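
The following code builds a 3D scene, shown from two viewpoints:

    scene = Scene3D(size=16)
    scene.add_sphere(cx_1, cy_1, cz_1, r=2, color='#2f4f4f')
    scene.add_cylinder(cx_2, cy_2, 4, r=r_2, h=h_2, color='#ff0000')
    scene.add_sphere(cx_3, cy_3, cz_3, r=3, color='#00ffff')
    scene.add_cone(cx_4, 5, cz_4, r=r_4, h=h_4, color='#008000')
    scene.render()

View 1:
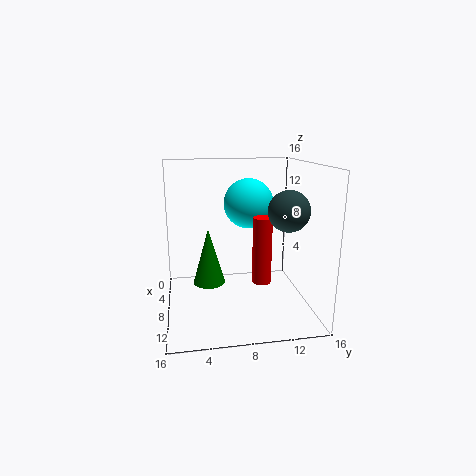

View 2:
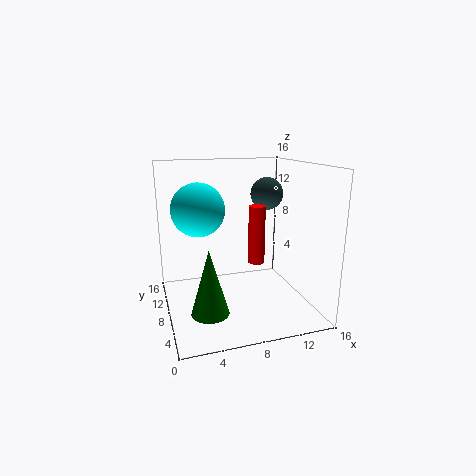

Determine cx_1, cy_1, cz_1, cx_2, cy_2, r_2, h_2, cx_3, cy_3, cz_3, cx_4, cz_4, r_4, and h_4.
cx_1 = 13, cy_1 = 12, cz_1 = 12, cx_2 = 11, cy_2 = 10, r_2 = 1, h_2 = 7, cx_3 = 4, cy_3 = 10, cz_3 = 11, cx_4 = 4, cz_4 = 1, r_4 = 2, h_4 = 7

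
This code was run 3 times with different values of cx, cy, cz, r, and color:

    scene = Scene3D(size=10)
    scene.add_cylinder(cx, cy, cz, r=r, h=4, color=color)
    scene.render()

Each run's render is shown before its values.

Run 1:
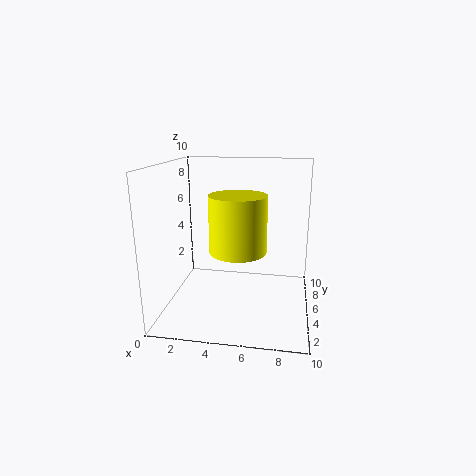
cx = 5, cy = 5, cz = 4, r = 2, color = 'yellow'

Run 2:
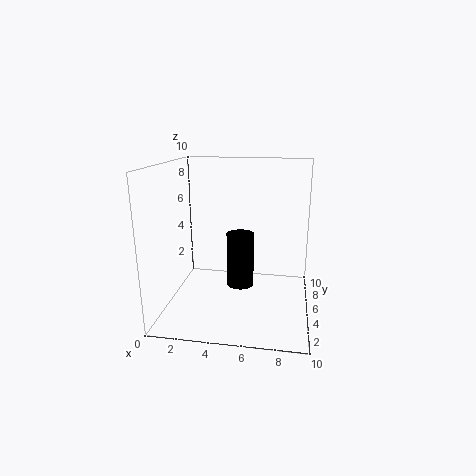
cx = 5, cy = 6, cz = 1, r = 1, color = 'black'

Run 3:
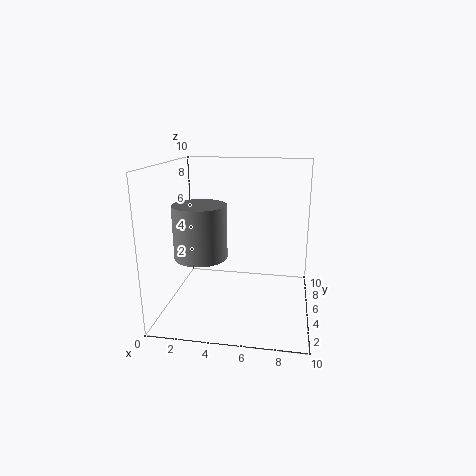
cx = 2, cy = 6, cz = 3, r = 2, color = 'gray'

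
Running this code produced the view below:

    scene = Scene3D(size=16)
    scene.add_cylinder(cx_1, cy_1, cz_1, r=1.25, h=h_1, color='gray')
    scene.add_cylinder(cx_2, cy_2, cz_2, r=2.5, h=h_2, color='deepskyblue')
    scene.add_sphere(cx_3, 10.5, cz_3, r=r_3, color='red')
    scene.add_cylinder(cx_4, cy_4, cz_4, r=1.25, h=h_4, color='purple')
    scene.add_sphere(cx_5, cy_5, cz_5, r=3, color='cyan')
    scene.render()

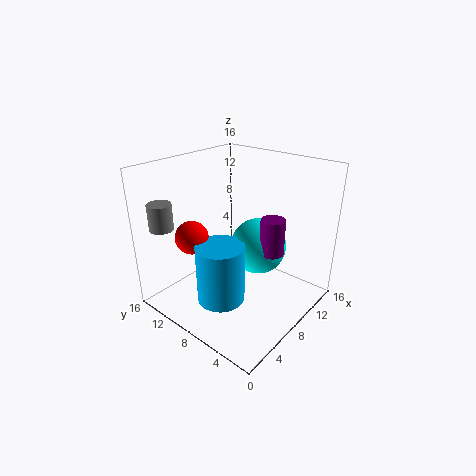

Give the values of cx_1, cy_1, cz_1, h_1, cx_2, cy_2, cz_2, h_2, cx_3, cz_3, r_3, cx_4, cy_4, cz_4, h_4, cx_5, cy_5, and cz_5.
cx_1 = 1.5
cy_1 = 12.75
cz_1 = 10
h_1 = 2.75
cx_2 = 4
cy_2 = 7
cz_2 = 2.75
h_2 = 6.25
cx_3 = 3.5
cz_3 = 9
r_3 = 1.75
cx_4 = 8
cy_4 = 3.5
cz_4 = 7.75
h_4 = 3.75
cx_5 = 8.75
cy_5 = 5.75
cz_5 = 7.5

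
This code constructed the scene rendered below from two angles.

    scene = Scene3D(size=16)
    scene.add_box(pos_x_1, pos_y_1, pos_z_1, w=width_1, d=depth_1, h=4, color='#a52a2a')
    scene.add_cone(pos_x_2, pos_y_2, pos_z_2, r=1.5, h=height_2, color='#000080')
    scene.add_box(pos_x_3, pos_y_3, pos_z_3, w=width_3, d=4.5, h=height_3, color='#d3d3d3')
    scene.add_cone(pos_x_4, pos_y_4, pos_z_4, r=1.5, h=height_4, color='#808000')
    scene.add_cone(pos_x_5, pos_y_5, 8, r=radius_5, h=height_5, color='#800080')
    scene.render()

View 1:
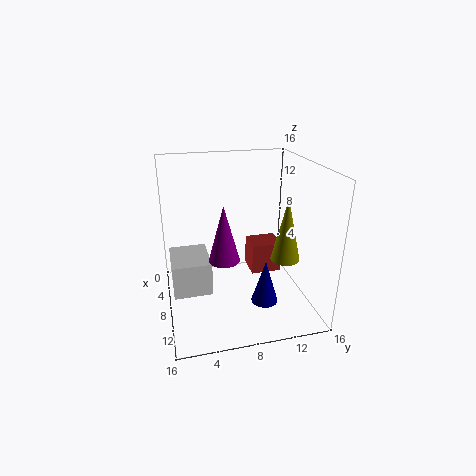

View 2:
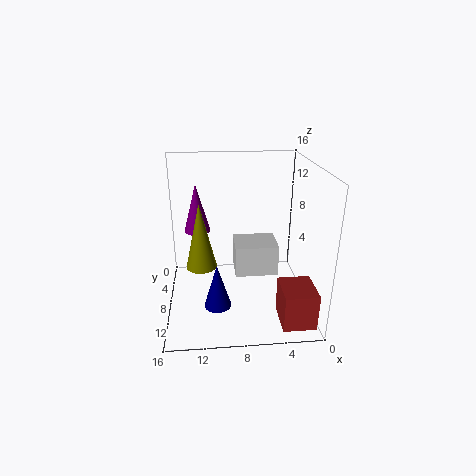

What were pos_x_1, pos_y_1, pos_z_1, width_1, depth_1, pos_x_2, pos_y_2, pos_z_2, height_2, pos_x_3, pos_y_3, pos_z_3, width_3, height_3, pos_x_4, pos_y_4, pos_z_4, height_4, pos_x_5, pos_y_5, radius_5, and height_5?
pos_x_1 = 0.5; pos_y_1 = 11; pos_z_1 = 0.5; width_1 = 3.5; depth_1 = 4; pos_x_2 = 10.5; pos_y_2 = 10.5; pos_z_2 = 1; height_2 = 5; pos_x_3 = 2.5; pos_y_3 = 0.5; pos_z_3 = 1; width_3 = 5.5; height_3 = 4; pos_x_4 = 12; pos_y_4 = 12; pos_z_4 = 7; height_4 = 6.5; pos_x_5 = 12.5; pos_y_5 = 5.5; radius_5 = 1.5; height_5 = 5.5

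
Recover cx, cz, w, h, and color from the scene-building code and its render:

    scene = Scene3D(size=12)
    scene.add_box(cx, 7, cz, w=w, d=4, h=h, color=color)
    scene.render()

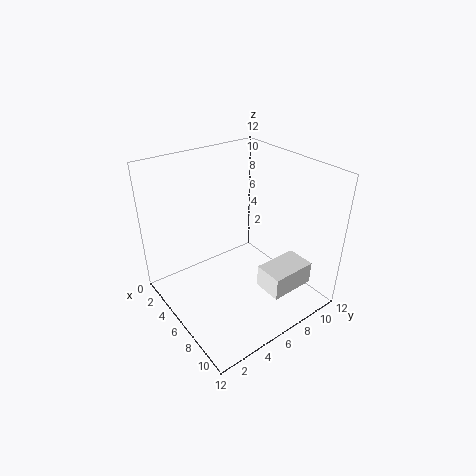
cx = 7.5
cz = 1.5
w = 2.5
h = 2
color = 'white'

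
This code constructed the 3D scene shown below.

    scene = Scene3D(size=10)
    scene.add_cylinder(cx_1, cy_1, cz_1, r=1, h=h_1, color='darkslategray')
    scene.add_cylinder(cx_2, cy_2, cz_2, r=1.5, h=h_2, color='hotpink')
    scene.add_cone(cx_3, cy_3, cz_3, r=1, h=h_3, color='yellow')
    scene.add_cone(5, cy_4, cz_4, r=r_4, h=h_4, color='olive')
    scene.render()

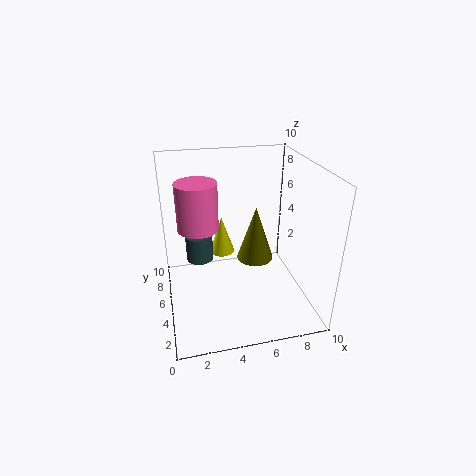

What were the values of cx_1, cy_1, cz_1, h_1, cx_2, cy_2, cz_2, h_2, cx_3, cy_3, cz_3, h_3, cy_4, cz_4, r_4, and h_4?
cx_1 = 2.5; cy_1 = 7; cz_1 = 2.5; h_1 = 2; cx_2 = 2.5; cy_2 = 7; cz_2 = 5; h_2 = 3.5; cx_3 = 4.5; cy_3 = 8.5; cz_3 = 2; h_3 = 3; cy_4 = 1; cz_4 = 6; r_4 = 1; h_4 = 3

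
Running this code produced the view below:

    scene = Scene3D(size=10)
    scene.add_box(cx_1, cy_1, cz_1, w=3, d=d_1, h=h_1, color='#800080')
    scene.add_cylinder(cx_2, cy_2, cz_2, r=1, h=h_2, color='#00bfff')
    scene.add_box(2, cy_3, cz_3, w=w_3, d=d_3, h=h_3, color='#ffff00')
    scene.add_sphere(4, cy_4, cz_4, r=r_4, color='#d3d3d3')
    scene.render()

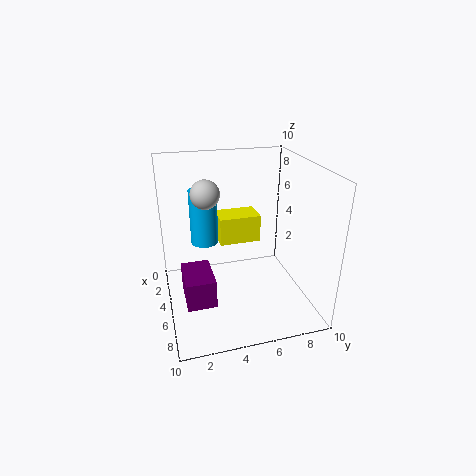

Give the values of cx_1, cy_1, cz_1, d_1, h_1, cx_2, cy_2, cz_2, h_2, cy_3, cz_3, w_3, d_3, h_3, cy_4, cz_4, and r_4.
cx_1 = 4; cy_1 = 1; cz_1 = 1; d_1 = 2; h_1 = 2; cx_2 = 3; cy_2 = 3; cz_2 = 4; h_2 = 4; cy_3 = 4; cz_3 = 4; w_3 = 2; d_3 = 3; h_3 = 2; cy_4 = 3; cz_4 = 8; r_4 = 1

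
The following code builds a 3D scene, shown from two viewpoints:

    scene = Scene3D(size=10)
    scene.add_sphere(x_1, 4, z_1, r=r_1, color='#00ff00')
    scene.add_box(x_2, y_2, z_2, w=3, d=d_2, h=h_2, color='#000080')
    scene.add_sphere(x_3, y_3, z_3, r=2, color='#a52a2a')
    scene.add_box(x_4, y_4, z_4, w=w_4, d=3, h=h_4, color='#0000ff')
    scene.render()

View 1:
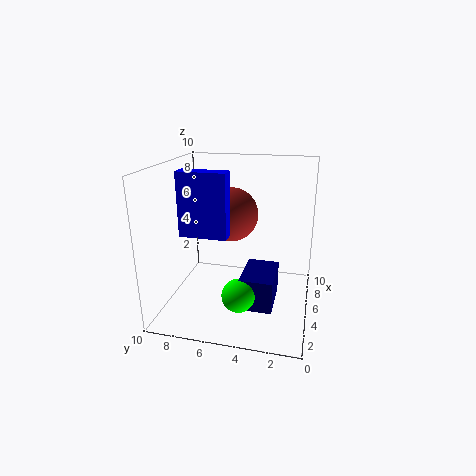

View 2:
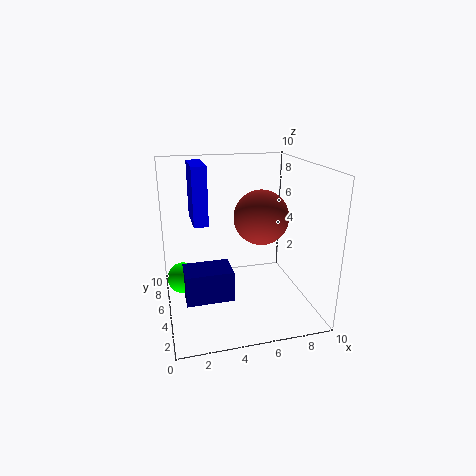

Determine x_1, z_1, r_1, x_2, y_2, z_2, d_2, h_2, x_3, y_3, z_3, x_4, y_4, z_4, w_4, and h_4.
x_1 = 1, z_1 = 3, r_1 = 1, x_2 = 1, y_2 = 2, z_2 = 2, d_2 = 2, h_2 = 2, x_3 = 7, y_3 = 6, z_3 = 6, x_4 = 2, y_4 = 5, z_4 = 6, w_4 = 1, h_4 = 4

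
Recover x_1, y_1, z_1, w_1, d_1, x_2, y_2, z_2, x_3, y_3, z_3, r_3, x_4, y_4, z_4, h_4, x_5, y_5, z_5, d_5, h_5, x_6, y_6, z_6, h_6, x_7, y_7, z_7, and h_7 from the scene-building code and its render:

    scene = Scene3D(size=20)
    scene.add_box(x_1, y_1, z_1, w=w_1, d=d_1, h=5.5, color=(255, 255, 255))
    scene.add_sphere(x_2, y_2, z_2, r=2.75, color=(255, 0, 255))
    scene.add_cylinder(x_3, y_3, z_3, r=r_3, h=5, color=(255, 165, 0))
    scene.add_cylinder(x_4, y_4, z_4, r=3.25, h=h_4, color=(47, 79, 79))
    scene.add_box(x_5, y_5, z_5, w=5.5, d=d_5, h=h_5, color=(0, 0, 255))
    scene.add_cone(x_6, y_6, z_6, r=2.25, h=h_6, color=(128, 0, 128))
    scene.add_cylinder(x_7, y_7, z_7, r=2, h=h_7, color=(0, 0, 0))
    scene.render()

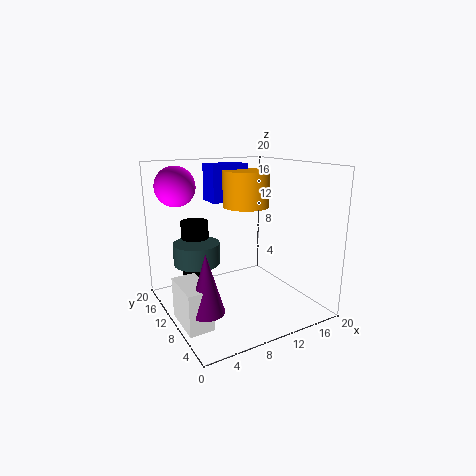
x_1 = 0.5
y_1 = 5
z_1 = 0.25
w_1 = 3.25
d_1 = 6
x_2 = 3
y_2 = 14.75
z_2 = 17
x_3 = 12
y_3 = 11.25
z_3 = 14
r_3 = 3.25
x_4 = 5
y_4 = 13
z_4 = 6.25
h_4 = 3
x_5 = 7.75
y_5 = 12.75
z_5 = 14.5
d_5 = 3.5
h_5 = 5.25
x_6 = 3.25
y_6 = 6
z_6 = 2.5
h_6 = 7.75
x_7 = 5.75
y_7 = 15.25
z_7 = 3.25
h_7 = 8.5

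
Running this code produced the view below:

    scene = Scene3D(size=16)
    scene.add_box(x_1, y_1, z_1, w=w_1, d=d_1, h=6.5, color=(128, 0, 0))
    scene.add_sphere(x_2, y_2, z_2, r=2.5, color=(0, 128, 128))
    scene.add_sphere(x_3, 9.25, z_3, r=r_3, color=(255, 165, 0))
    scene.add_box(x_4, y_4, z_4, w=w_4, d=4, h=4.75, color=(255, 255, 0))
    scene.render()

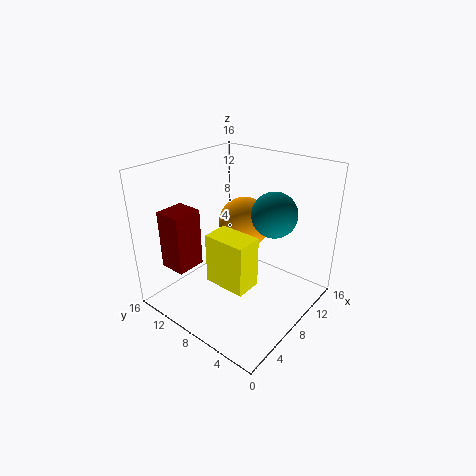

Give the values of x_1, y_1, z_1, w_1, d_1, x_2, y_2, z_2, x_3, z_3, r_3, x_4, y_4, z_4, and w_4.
x_1 = 2, y_1 = 11, z_1 = 5, w_1 = 3.25, d_1 = 3, x_2 = 10.5, y_2 = 5, z_2 = 10.75, x_3 = 10.75, z_3 = 8.5, r_3 = 3, x_4 = 1.25, y_4 = 2.25, z_4 = 7, w_4 = 2.5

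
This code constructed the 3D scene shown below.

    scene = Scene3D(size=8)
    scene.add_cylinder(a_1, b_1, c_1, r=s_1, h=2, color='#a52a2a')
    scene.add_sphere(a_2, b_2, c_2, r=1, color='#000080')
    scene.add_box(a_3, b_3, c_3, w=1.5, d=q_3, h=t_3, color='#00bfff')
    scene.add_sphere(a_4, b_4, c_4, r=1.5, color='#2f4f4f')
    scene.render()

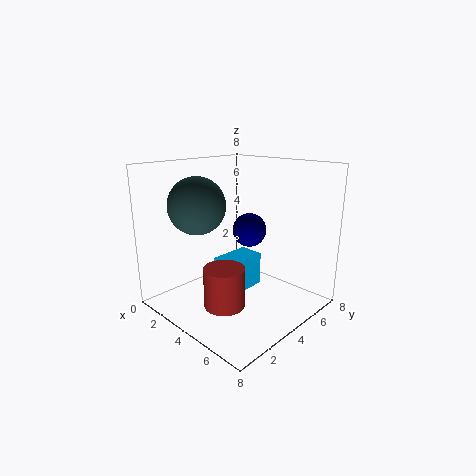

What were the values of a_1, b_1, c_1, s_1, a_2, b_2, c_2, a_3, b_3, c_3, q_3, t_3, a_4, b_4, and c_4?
a_1 = 5.5; b_1 = 1.5; c_1 = 1.5; s_1 = 1; a_2 = 3.5; b_2 = 5.5; c_2 = 4; a_3 = 2.5; b_3 = 3.5; c_3 = 0.5; q_3 = 2.5; t_3 = 2; a_4 = 3; b_4 = 2; c_4 = 6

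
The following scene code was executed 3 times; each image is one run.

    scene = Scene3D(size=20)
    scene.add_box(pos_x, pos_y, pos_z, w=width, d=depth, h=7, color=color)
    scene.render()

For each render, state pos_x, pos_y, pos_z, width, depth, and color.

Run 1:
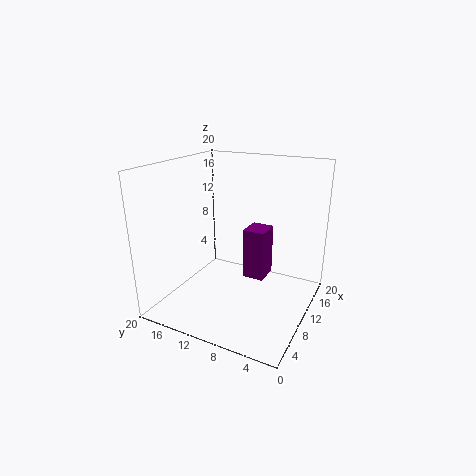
pos_x = 9.5, pos_y = 6, pos_z = 4.5, width = 3.5, depth = 3, color = 'purple'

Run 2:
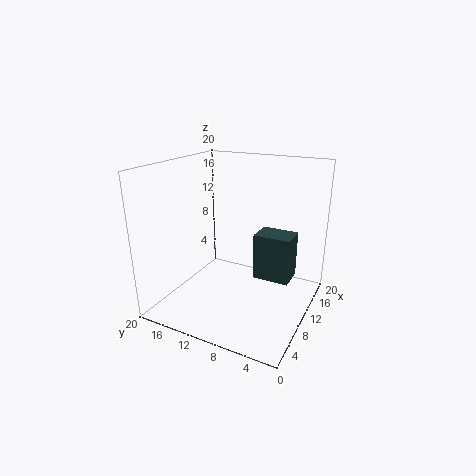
pos_x = 13, pos_y = 3.5, pos_z = 2.5, width = 4, depth = 5.5, color = 'darkslategray'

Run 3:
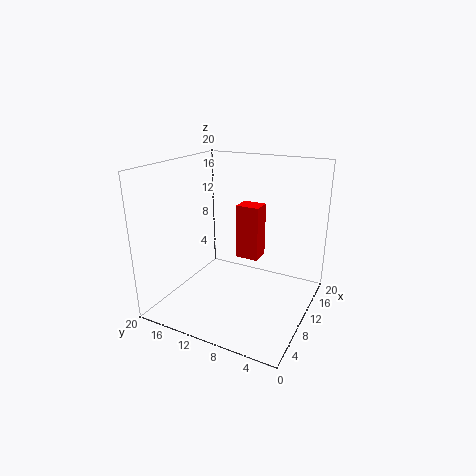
pos_x = 7.5, pos_y = 6, pos_z = 8.5, width = 2.5, depth = 3, color = 'red'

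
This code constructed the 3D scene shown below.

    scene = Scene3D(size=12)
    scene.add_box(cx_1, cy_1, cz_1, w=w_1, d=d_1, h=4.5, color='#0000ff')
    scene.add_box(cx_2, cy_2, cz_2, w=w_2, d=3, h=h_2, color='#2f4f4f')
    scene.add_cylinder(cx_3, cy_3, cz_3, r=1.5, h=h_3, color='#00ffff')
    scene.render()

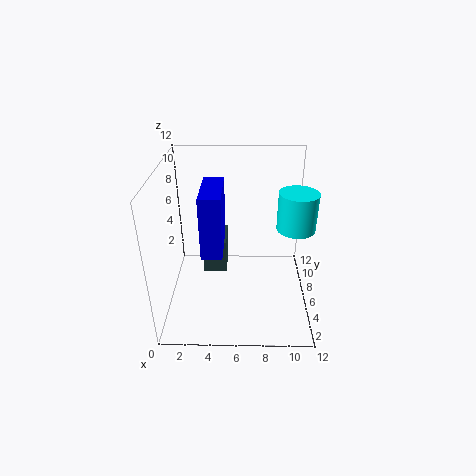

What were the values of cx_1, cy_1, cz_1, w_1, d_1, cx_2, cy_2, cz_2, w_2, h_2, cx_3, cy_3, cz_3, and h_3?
cx_1 = 3.5
cy_1 = 1.5
cz_1 = 7
w_1 = 1.5
d_1 = 4
cx_2 = 3
cy_2 = 6
cz_2 = 2.5
w_2 = 2
h_2 = 3
cx_3 = 10.5
cy_3 = 5
cz_3 = 7.5
h_3 = 3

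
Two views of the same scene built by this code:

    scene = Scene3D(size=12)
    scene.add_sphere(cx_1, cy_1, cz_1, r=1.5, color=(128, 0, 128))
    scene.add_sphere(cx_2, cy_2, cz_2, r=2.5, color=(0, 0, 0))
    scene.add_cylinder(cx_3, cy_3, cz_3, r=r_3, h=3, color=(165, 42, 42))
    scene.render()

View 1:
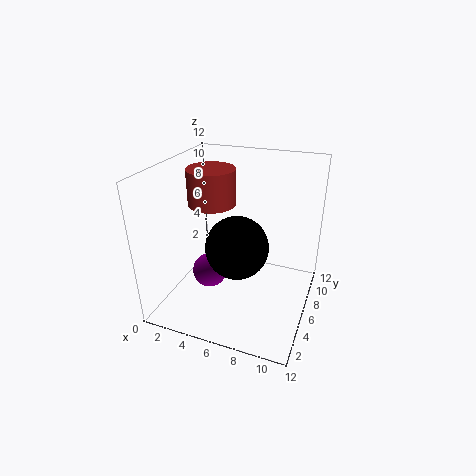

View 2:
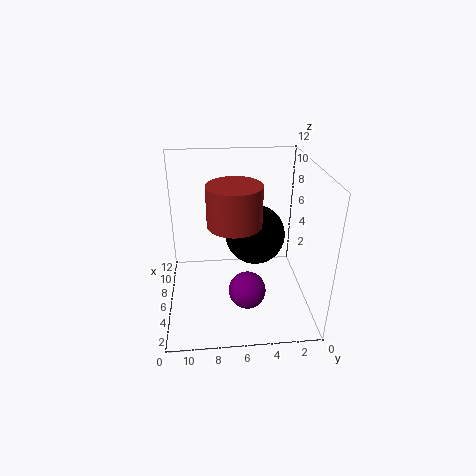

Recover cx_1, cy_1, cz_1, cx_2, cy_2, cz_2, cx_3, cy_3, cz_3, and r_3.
cx_1 = 3.5
cy_1 = 5.5
cz_1 = 2.5
cx_2 = 6.5
cy_2 = 4.5
cz_2 = 6
cx_3 = 3.5
cy_3 = 6.5
cz_3 = 8.5
r_3 = 2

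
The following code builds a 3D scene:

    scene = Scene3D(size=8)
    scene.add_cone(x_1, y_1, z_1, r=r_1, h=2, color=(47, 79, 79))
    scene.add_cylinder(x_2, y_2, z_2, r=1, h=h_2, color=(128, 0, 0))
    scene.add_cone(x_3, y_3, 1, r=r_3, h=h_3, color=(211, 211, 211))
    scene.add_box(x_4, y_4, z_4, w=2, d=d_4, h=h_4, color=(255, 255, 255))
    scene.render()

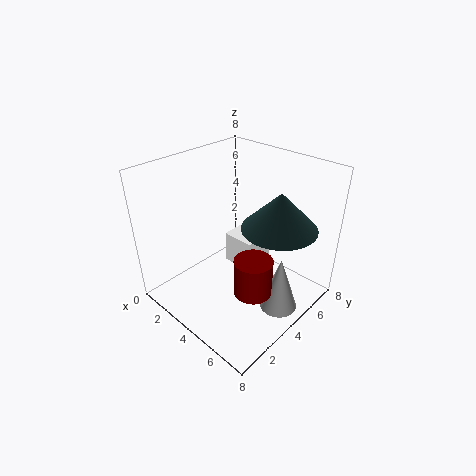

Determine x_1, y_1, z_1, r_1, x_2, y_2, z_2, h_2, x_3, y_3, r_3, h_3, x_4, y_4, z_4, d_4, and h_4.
x_1 = 6; y_1 = 5; z_1 = 5; r_1 = 2; x_2 = 6; y_2 = 3; z_2 = 2; h_2 = 2; x_3 = 7; y_3 = 4; r_3 = 1; h_3 = 3; x_4 = 2; y_4 = 5; z_4 = 1; d_4 = 2; h_4 = 2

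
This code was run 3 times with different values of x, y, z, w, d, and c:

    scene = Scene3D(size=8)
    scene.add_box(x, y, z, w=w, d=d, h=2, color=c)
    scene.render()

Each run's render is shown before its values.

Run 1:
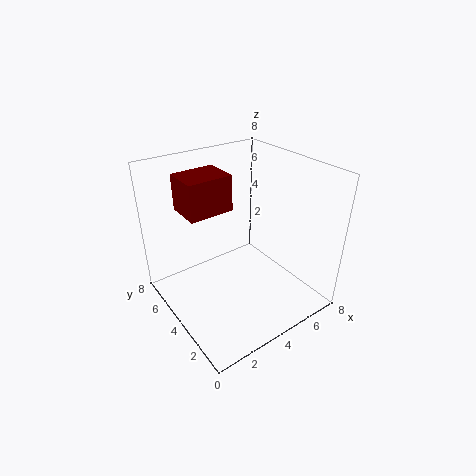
x = 1.5, y = 4.5, z = 5.5, w = 2.5, d = 2, c = 'maroon'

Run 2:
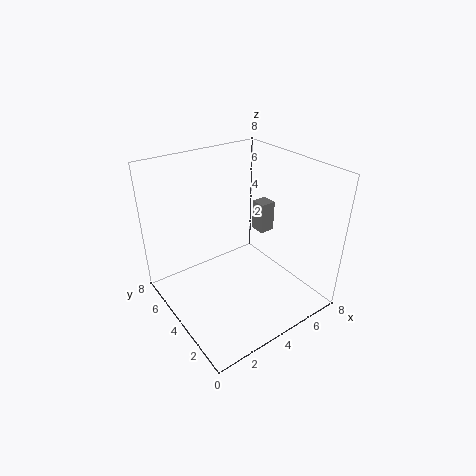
x = 7, y = 5.5, z = 2.5, w = 1, d = 1, c = 'gray'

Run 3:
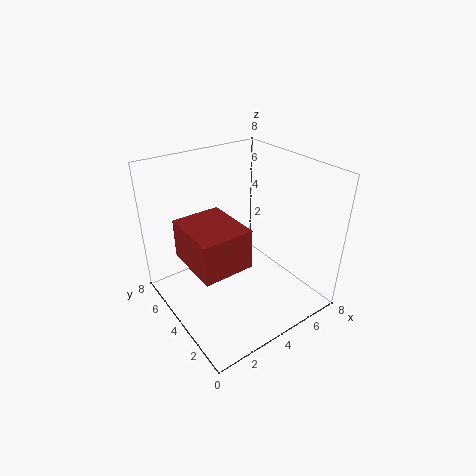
x = 0.5, y = 1.5, z = 4, w = 2.5, d = 3, c = 'brown'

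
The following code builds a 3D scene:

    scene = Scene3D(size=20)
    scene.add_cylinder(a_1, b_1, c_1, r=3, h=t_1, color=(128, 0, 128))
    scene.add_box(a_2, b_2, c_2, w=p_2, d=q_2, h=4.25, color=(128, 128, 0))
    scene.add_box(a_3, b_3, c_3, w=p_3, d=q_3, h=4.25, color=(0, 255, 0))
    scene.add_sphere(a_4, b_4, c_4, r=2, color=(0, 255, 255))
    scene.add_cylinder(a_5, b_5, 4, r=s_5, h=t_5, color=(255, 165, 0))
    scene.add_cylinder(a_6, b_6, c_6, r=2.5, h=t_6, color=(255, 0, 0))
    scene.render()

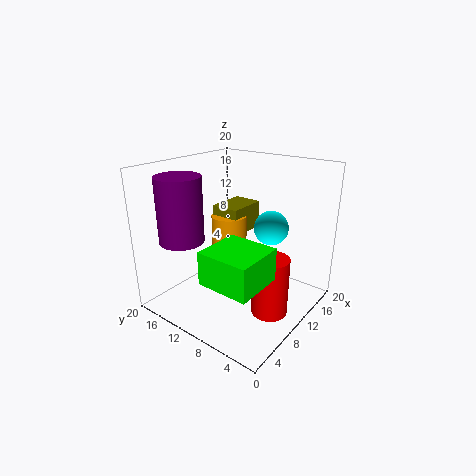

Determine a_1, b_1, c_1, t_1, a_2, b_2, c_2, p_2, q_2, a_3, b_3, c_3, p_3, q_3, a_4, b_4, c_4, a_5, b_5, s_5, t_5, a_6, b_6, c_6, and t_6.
a_1 = 4.25; b_1 = 15; c_1 = 10.25; t_1 = 8.75; a_2 = 13; b_2 = 12.75; c_2 = 8.25; p_2 = 6.25; q_2 = 4.5; a_3 = 1.25; b_3 = 2.5; c_3 = 7.25; p_3 = 6.5; q_3 = 6.75; a_4 = 7.5; b_4 = 3.25; c_4 = 14; a_5 = 14.25; b_5 = 15; s_5 = 2.75; t_5 = 7; a_6 = 10; b_6 = 4.5; c_6 = 0.25; t_6 = 8.25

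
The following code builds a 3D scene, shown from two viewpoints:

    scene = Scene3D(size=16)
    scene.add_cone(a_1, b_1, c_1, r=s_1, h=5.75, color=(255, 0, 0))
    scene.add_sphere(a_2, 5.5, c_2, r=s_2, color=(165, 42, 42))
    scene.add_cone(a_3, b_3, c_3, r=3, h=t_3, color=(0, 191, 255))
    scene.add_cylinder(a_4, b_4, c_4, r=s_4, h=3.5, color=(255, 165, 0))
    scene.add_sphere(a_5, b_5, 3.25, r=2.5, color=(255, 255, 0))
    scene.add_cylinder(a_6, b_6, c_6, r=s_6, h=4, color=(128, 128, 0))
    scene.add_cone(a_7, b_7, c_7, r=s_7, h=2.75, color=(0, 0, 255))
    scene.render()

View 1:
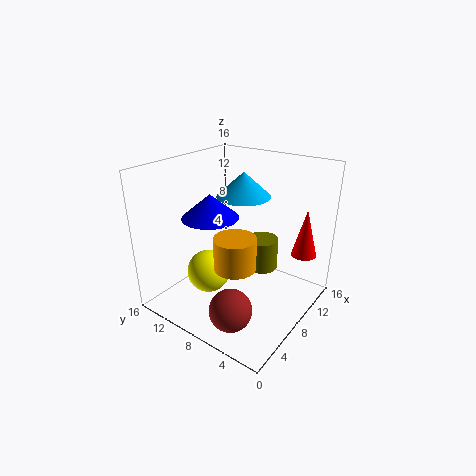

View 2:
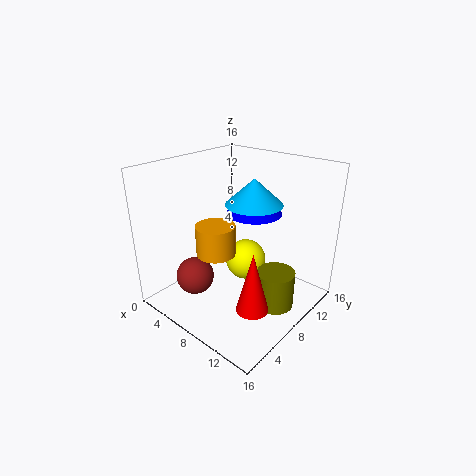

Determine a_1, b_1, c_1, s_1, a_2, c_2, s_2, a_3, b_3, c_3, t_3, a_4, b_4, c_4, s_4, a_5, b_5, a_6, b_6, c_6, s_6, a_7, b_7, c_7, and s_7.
a_1 = 14.25; b_1 = 2.75; c_1 = 4.75; s_1 = 1.5; a_2 = 3.25; c_2 = 2.25; s_2 = 2.25; a_3 = 9.75; b_3 = 8.5; c_3 = 12.25; t_3 = 2.75; a_4 = 5.75; b_4 = 6.75; c_4 = 5.75; s_4 = 2.25; a_5 = 6.5; b_5 = 11.25; a_6 = 13.25; b_6 = 8; c_6 = 1.75; s_6 = 2; a_7 = 7.5; b_7 = 11.5; c_7 = 9.75; s_7 = 3.25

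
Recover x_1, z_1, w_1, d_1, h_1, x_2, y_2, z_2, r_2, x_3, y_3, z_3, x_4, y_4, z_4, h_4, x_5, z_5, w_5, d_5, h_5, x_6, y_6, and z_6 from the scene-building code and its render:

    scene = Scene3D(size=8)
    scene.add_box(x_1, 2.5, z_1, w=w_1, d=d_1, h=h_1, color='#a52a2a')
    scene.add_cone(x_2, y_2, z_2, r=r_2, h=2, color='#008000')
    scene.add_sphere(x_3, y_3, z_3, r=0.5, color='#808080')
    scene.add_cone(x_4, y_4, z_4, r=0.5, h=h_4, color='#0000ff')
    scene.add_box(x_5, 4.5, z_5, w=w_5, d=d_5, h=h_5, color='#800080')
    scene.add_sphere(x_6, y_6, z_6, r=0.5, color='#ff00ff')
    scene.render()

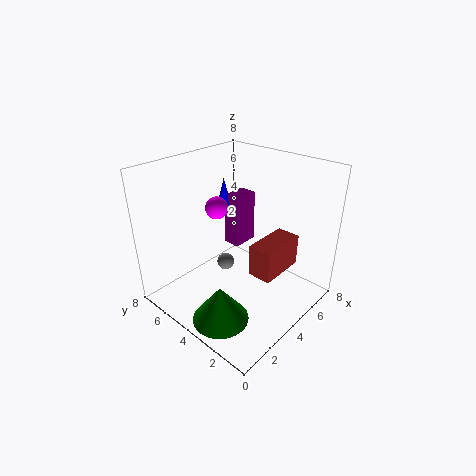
x_1 = 5; z_1 = 1; w_1 = 3; d_1 = 1.5; h_1 = 2; x_2 = 1.5; y_2 = 3; z_2 = 0.5; r_2 = 1.5; x_3 = 4; y_3 = 5; z_3 = 2; x_4 = 4.5; y_4 = 5.5; z_4 = 5; h_4 = 2; x_5 = 4.5; z_5 = 3; w_5 = 1.5; d_5 = 1; h_5 = 3; x_6 = 1.5; y_6 = 3; z_6 = 7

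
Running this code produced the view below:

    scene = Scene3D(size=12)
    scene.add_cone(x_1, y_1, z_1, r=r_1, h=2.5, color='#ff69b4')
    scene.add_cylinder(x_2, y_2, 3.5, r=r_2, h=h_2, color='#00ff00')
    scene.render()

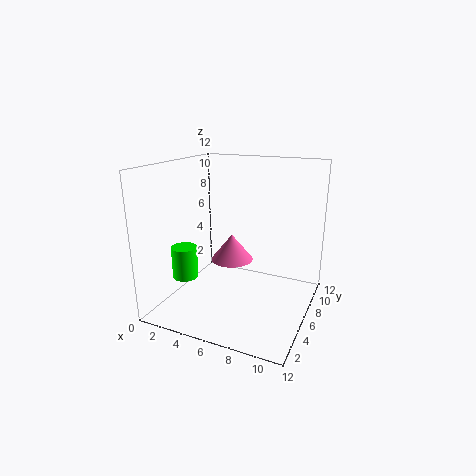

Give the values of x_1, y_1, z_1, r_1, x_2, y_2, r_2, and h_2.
x_1 = 4
y_1 = 9
z_1 = 2.5
r_1 = 2
x_2 = 3
y_2 = 2.5
r_2 = 1
h_2 = 2.5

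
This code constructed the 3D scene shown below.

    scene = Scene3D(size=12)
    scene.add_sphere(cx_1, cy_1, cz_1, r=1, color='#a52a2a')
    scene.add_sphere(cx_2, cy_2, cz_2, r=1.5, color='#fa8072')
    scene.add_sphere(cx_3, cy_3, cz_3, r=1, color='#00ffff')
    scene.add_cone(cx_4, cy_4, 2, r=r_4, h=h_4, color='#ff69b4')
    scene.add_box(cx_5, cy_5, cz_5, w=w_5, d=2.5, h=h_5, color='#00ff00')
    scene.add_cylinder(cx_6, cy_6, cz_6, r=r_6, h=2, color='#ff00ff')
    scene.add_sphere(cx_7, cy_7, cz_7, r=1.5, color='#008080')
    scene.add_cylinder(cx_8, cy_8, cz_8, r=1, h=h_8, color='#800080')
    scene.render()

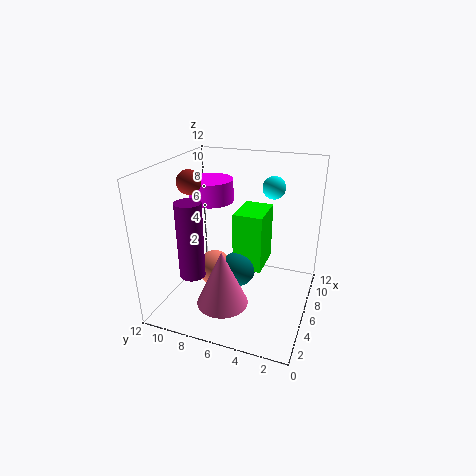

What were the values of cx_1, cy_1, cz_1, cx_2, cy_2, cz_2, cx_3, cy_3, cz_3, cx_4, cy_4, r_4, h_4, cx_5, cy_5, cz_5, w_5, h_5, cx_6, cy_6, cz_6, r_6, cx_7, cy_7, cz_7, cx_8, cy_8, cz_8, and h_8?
cx_1 = 5.5
cy_1 = 10
cz_1 = 10.5
cx_2 = 5.5
cy_2 = 8
cz_2 = 3
cx_3 = 9.5
cy_3 = 4
cz_3 = 9.5
cx_4 = 2.5
cy_4 = 6
r_4 = 2
h_4 = 4.5
cx_5 = 6
cy_5 = 4
cz_5 = 3
w_5 = 3.5
h_5 = 5
cx_6 = 8.5
cy_6 = 9.5
cz_6 = 8
r_6 = 2
cx_7 = 6
cy_7 = 6
cz_7 = 3
cx_8 = 2.5
cy_8 = 8.5
cz_8 = 4
h_8 = 6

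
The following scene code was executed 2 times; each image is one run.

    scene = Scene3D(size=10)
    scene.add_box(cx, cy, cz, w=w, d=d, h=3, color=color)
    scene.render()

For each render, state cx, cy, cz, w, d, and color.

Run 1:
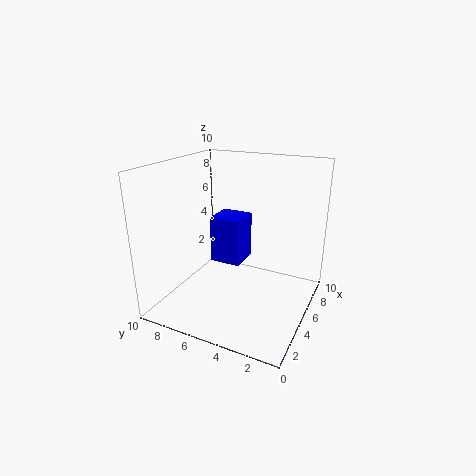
cx = 3
cy = 4
cz = 4
w = 2
d = 2
color = 'blue'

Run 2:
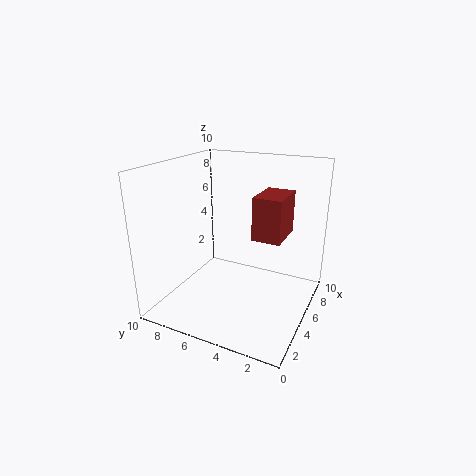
cx = 5
cy = 2
cz = 5
w = 3
d = 2
color = 'brown'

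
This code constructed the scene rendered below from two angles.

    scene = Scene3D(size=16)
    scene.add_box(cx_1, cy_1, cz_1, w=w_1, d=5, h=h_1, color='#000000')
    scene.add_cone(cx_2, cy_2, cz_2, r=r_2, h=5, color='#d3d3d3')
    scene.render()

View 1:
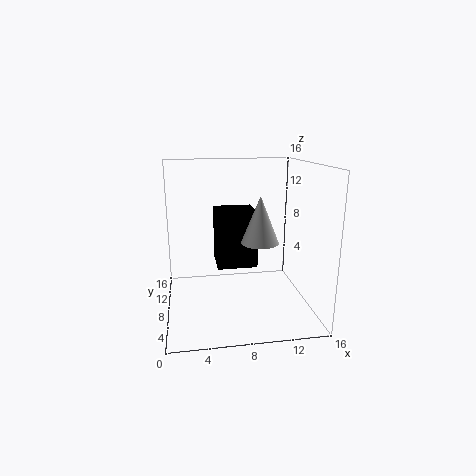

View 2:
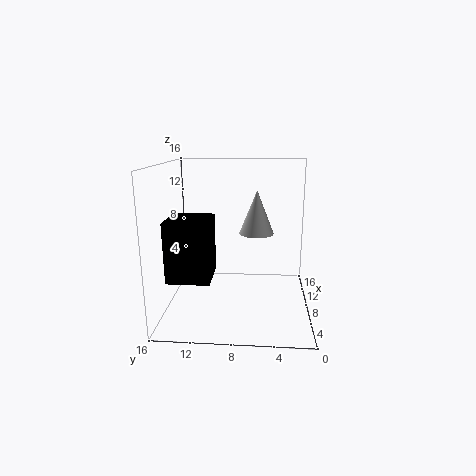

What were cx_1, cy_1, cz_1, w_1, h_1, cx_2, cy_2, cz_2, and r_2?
cx_1 = 6
cy_1 = 11
cz_1 = 3
w_1 = 5
h_1 = 7
cx_2 = 10
cy_2 = 6
cz_2 = 8
r_2 = 2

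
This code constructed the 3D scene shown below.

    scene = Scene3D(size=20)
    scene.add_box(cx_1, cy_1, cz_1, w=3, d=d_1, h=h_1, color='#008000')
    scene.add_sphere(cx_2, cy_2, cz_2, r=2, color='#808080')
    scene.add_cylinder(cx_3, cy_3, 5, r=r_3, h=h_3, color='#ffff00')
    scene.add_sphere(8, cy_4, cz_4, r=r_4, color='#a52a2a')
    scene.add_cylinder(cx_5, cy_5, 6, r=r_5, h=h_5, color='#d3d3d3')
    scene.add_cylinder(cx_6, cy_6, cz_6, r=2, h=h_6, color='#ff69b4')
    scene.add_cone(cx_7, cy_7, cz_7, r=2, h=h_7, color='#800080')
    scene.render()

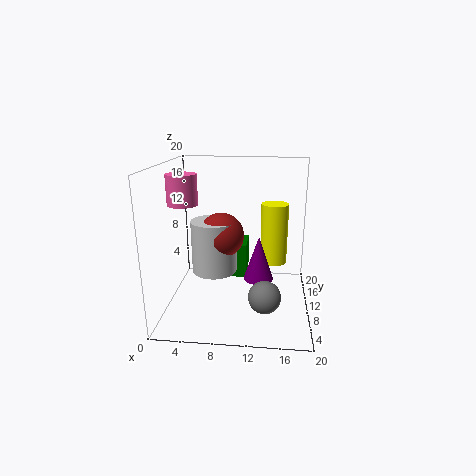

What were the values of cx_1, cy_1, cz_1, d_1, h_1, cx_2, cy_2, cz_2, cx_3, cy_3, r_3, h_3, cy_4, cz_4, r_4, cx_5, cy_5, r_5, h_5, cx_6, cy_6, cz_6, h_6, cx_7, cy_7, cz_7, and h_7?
cx_1 = 8
cy_1 = 12
cz_1 = 3
d_1 = 5
h_1 = 5
cx_2 = 14
cy_2 = 3
cz_2 = 5
cx_3 = 15
cy_3 = 14
r_3 = 2
h_3 = 9
cy_4 = 8
cz_4 = 11
r_4 = 3
cx_5 = 7
cy_5 = 8
r_5 = 3
h_5 = 7
cx_6 = 3
cy_6 = 8
cz_6 = 15
h_6 = 4
cx_7 = 13
cy_7 = 8
cz_7 = 5
h_7 = 6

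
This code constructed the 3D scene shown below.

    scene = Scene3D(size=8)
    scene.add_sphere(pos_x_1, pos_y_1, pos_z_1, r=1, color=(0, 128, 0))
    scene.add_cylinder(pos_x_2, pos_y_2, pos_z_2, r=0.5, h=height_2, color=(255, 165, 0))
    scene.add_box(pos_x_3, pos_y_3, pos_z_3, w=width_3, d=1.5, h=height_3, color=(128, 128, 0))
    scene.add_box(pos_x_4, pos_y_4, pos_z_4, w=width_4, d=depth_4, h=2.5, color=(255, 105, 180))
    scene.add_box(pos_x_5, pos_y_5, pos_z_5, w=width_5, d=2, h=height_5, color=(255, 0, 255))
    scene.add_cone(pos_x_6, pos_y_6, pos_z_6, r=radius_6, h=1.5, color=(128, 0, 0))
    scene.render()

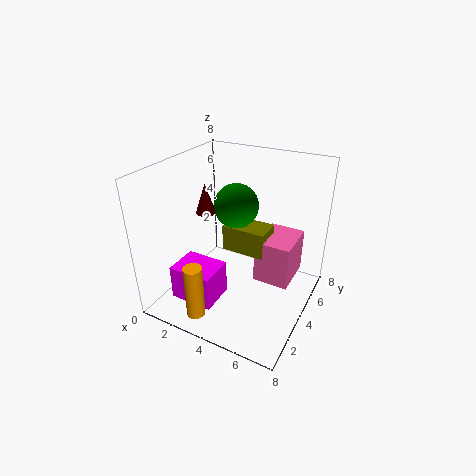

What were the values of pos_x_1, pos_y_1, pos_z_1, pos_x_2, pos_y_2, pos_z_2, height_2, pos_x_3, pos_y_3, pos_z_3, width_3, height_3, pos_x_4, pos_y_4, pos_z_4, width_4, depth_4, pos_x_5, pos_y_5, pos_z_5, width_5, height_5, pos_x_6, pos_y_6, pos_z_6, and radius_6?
pos_x_1 = 5; pos_y_1 = 2; pos_z_1 = 7; pos_x_2 = 3; pos_y_2 = 1; pos_z_2 = 0.5; height_2 = 3; pos_x_3 = 3; pos_y_3 = 4; pos_z_3 = 3; width_3 = 2.5; height_3 = 1.5; pos_x_4 = 5; pos_y_4 = 4; pos_z_4 = 1.5; width_4 = 2; depth_4 = 2.5; pos_x_5 = 1; pos_y_5 = 1.5; pos_z_5 = 0.5; width_5 = 2.5; height_5 = 2; pos_x_6 = 3; pos_y_6 = 2.5; pos_z_6 = 6; radius_6 = 0.5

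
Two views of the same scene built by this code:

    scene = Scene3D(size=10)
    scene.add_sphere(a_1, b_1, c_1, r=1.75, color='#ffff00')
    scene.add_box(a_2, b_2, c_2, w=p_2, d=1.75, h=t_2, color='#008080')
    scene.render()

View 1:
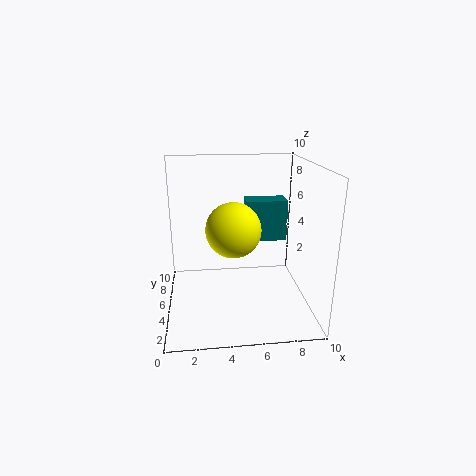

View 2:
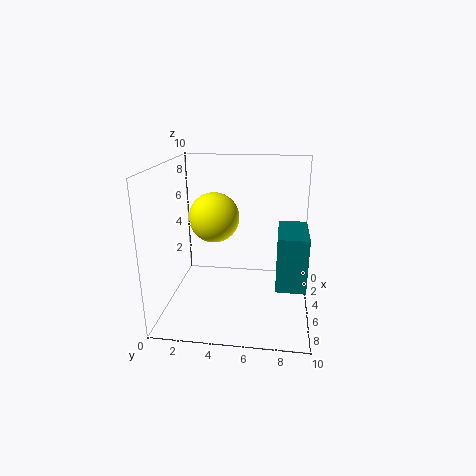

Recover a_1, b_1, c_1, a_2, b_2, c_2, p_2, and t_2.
a_1 = 4.5; b_1 = 3.25; c_1 = 6.25; a_2 = 6; b_2 = 7.75; c_2 = 3.5; p_2 = 3.25; t_2 = 3.25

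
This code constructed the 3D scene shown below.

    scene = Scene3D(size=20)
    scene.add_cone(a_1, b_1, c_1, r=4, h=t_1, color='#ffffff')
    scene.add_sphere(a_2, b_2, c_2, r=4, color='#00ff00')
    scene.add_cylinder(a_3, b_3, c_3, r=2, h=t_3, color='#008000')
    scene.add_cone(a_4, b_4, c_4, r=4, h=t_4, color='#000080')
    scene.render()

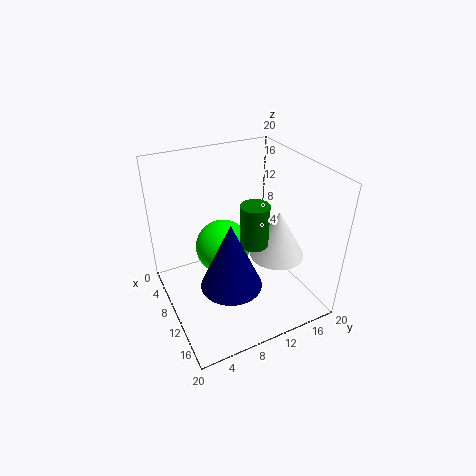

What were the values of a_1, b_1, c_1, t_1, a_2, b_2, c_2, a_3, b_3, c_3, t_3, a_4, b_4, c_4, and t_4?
a_1 = 11
b_1 = 16
c_1 = 6
t_1 = 7
a_2 = 7
b_2 = 9
c_2 = 7
a_3 = 11
b_3 = 12
c_3 = 9
t_3 = 6
a_4 = 14
b_4 = 7
c_4 = 6
t_4 = 9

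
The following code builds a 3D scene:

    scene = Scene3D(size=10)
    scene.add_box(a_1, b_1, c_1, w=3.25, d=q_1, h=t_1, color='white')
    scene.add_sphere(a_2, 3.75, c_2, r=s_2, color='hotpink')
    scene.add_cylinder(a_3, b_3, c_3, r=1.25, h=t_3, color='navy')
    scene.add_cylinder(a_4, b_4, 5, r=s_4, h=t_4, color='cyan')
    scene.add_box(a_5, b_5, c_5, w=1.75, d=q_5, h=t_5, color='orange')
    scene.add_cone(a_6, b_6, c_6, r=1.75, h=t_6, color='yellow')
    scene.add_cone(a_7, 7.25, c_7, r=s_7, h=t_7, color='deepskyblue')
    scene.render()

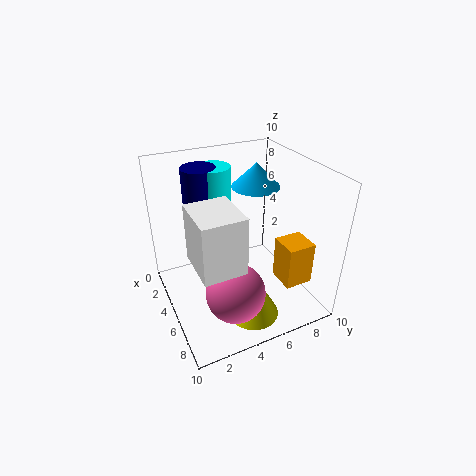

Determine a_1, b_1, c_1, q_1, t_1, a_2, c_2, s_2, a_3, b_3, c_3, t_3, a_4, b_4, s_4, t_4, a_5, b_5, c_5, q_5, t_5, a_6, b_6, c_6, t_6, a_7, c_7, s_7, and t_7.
a_1 = 5.25
b_1 = 1.25
c_1 = 4.75
q_1 = 2.75
t_1 = 3.75
a_2 = 7.25
c_2 = 2.25
s_2 = 2
a_3 = 1.75
b_3 = 3.5
c_3 = 5.5
t_3 = 3.75
a_4 = 2
b_4 = 4.5
s_4 = 1.25
t_4 = 4.25
a_5 = 7.75
b_5 = 6.25
c_5 = 3.5
q_5 = 1.75
t_5 = 2.75
a_6 = 7.5
b_6 = 5
c_6 = 0.25
t_6 = 3.25
a_7 = 3.25
c_7 = 7.75
s_7 = 1.75
t_7 = 1.75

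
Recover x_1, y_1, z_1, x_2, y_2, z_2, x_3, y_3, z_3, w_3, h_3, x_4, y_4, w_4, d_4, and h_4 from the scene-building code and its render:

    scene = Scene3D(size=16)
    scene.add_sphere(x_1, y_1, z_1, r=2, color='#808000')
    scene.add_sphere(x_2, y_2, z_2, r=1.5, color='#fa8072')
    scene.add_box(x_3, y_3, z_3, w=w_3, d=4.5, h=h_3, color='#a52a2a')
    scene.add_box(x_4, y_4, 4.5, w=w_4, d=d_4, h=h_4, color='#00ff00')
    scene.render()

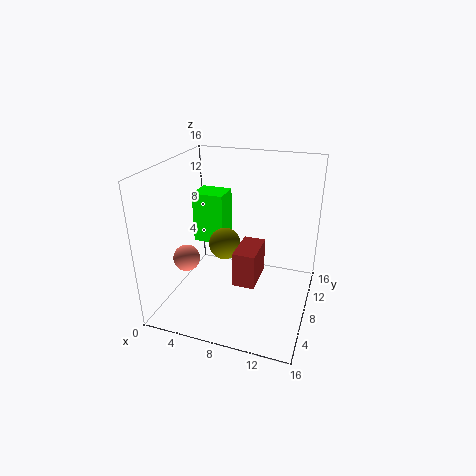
x_1 = 5; y_1 = 11.5; z_1 = 5; x_2 = 2.5; y_2 = 6; z_2 = 5.5; x_3 = 8; y_3 = 6; z_3 = 3; w_3 = 2.5; h_3 = 4; x_4 = 0.5; y_4 = 12; w_4 = 4; d_4 = 3.5; h_4 = 6.5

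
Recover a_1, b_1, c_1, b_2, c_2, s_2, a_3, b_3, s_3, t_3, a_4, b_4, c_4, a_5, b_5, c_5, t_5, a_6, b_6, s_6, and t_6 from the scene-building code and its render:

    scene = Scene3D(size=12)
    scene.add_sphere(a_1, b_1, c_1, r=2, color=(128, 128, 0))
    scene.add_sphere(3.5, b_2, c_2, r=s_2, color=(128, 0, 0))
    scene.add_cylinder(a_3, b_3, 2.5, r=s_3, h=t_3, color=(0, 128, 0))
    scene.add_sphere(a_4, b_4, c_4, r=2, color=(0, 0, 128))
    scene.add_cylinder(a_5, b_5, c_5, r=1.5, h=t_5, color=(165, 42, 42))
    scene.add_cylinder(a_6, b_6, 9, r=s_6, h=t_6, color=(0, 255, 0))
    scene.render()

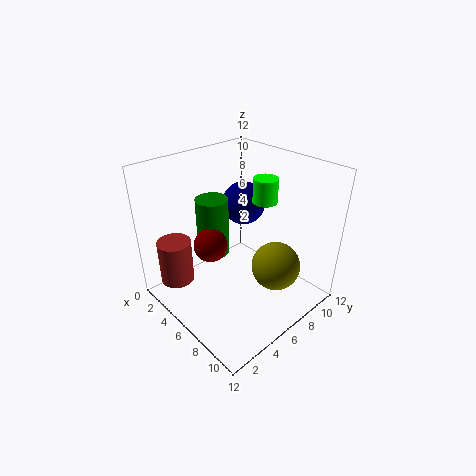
a_1 = 9; b_1 = 7.5; c_1 = 4; b_2 = 5; c_2 = 4.5; s_2 = 1.5; a_3 = 2; b_3 = 6.5; s_3 = 1.5; t_3 = 5.5; a_4 = 3; b_4 = 9.5; c_4 = 7; a_5 = 1.5; b_5 = 2.5; c_5 = 1; t_5 = 4; a_6 = 7; b_6 = 8; s_6 = 1; t_6 = 2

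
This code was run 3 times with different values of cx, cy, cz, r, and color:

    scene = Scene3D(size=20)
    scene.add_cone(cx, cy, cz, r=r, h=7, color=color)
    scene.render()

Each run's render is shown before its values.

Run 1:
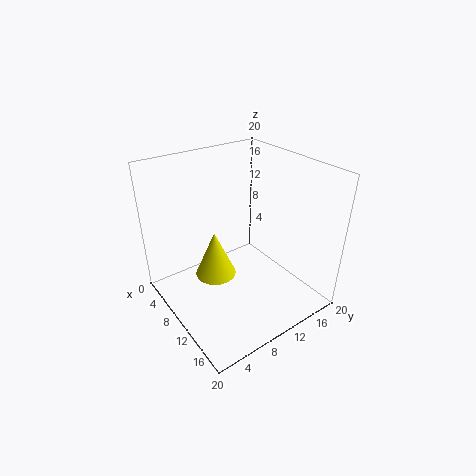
cx = 7
cy = 8
cz = 3
r = 3
color = 'yellow'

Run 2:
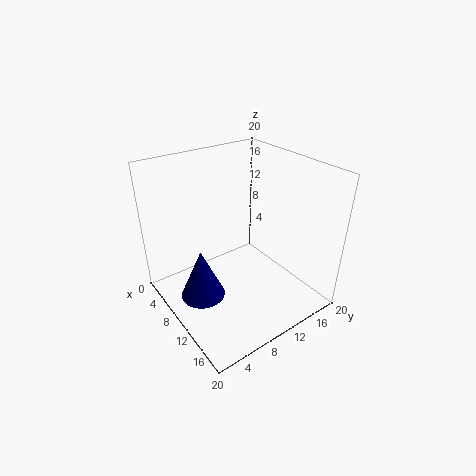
cx = 10
cy = 4
cz = 3
r = 3
color = 'navy'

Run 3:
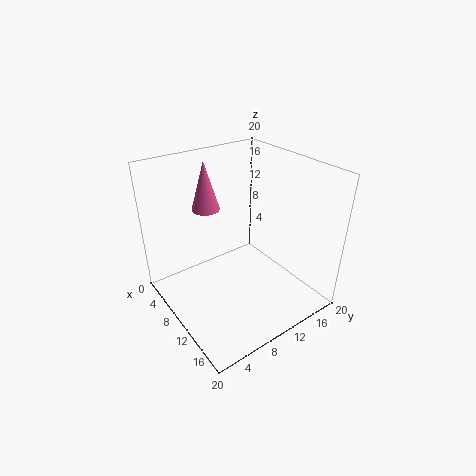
cx = 5
cy = 8
cz = 13
r = 2
color = 'hotpink'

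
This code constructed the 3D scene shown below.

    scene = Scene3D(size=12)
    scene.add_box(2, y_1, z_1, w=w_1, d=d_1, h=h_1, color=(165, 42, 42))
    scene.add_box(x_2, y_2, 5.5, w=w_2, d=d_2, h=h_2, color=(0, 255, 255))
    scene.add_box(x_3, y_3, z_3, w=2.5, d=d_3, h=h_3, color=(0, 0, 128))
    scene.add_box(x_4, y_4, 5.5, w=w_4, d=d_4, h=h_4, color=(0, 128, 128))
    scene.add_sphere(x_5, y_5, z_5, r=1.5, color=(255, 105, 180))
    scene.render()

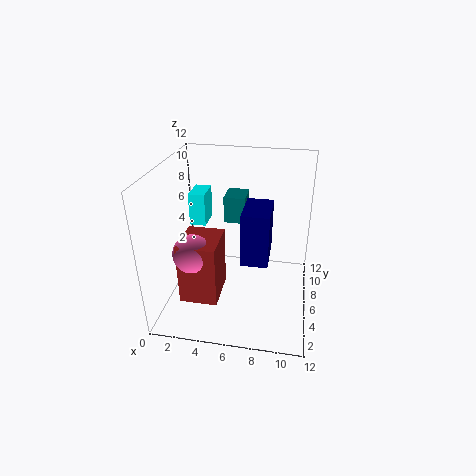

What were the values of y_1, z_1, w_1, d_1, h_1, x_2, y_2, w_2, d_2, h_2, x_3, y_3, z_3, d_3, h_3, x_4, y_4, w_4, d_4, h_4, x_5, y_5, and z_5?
y_1 = 2, z_1 = 2, w_1 = 3, d_1 = 3.5, h_1 = 5, x_2 = 1, y_2 = 8.5, w_2 = 1.5, d_2 = 2.5, h_2 = 3, x_3 = 6, y_3 = 7, z_3 = 2.5, d_3 = 4, h_3 = 5, x_4 = 4, y_4 = 9.5, w_4 = 2, d_4 = 2.5, h_4 = 2.5, x_5 = 3, y_5 = 3, z_5 = 6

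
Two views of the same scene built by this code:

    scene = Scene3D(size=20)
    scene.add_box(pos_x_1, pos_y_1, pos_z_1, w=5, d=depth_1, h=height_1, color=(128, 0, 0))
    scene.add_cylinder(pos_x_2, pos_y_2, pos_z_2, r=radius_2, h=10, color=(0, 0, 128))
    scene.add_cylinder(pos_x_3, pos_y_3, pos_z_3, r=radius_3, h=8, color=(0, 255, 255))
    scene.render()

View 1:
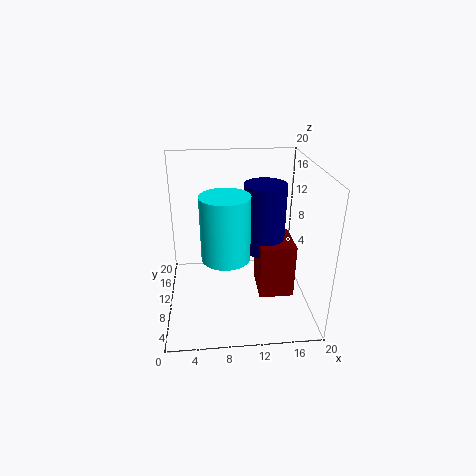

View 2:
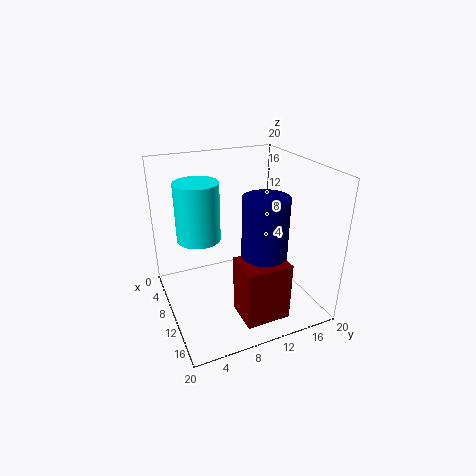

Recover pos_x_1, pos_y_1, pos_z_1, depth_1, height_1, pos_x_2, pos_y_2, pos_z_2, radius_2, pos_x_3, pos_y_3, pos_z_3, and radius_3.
pos_x_1 = 13; pos_y_1 = 8; pos_z_1 = 1; depth_1 = 6; height_1 = 8; pos_x_2 = 14; pos_y_2 = 12; pos_z_2 = 7; radius_2 = 3; pos_x_3 = 8; pos_y_3 = 5; pos_z_3 = 10; radius_3 = 3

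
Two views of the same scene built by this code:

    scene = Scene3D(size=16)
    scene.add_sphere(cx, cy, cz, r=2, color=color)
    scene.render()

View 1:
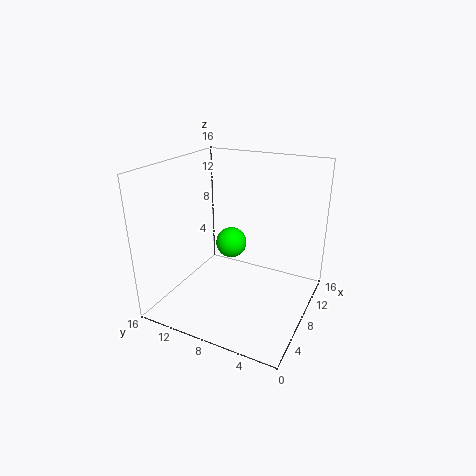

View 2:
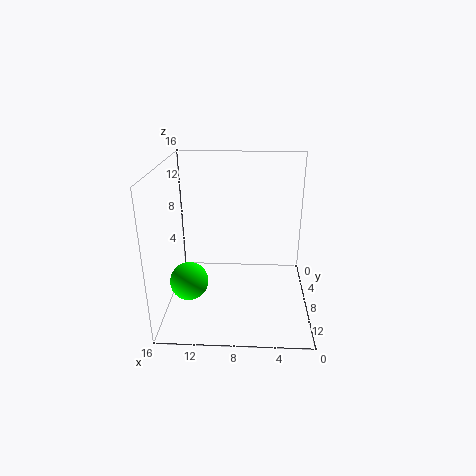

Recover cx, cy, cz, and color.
cx = 13, cy = 11.5, cz = 4.5, color = 'lime'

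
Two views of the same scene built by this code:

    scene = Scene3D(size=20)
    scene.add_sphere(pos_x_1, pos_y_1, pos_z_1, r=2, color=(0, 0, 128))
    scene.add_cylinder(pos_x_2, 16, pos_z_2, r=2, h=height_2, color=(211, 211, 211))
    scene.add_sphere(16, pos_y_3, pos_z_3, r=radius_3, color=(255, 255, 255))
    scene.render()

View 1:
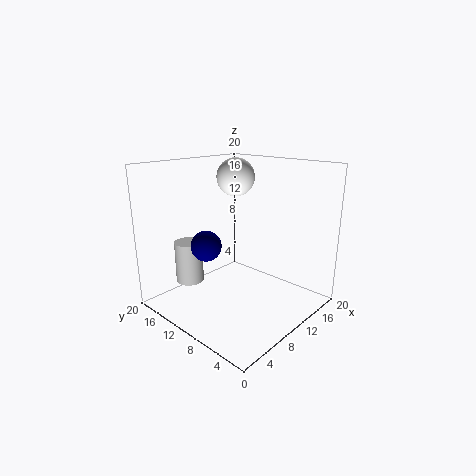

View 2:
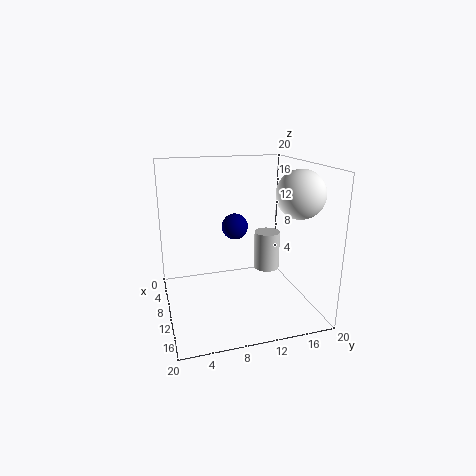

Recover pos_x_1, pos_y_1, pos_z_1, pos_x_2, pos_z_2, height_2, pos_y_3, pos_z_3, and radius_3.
pos_x_1 = 5, pos_y_1 = 11, pos_z_1 = 10, pos_x_2 = 6, pos_z_2 = 3, height_2 = 6, pos_y_3 = 16, pos_z_3 = 17, radius_3 = 3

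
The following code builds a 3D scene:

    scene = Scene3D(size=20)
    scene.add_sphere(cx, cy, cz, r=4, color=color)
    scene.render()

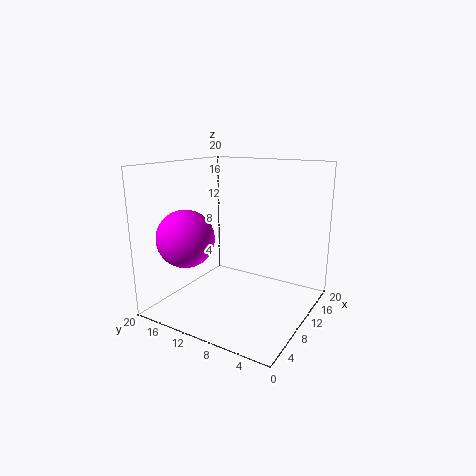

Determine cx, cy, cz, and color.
cx = 6, cy = 16, cz = 10, color = 'magenta'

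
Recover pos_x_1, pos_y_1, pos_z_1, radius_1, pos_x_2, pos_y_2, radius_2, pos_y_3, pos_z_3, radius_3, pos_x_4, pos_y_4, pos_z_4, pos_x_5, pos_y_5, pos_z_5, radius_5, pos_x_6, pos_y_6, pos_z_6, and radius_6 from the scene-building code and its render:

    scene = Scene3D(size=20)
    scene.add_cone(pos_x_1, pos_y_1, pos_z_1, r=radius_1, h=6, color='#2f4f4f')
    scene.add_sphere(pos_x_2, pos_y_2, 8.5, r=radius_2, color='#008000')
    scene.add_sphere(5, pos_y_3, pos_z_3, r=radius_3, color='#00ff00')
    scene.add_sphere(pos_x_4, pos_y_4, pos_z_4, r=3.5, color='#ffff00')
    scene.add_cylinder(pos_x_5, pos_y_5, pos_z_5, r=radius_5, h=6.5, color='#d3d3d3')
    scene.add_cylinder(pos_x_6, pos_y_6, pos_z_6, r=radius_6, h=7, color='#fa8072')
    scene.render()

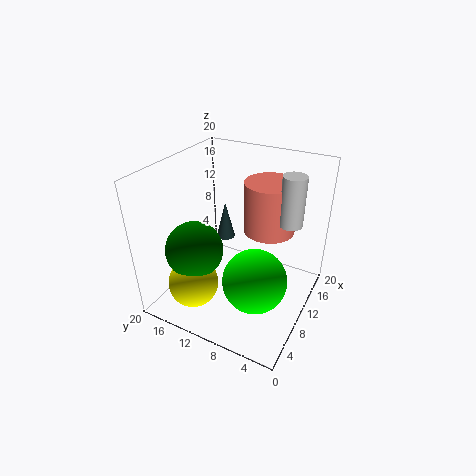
pos_x_1 = 16
pos_y_1 = 15.5
pos_z_1 = 5.5
radius_1 = 1.5
pos_x_2 = 6.5
pos_y_2 = 15
radius_2 = 4
pos_y_3 = 5
pos_z_3 = 8
radius_3 = 4
pos_x_4 = 5
pos_y_4 = 14.5
pos_z_4 = 4
pos_x_5 = 11
pos_y_5 = 3
pos_z_5 = 13.5
radius_5 = 1.5
pos_x_6 = 12.5
pos_y_6 = 6.5
pos_z_6 = 11
radius_6 = 3.5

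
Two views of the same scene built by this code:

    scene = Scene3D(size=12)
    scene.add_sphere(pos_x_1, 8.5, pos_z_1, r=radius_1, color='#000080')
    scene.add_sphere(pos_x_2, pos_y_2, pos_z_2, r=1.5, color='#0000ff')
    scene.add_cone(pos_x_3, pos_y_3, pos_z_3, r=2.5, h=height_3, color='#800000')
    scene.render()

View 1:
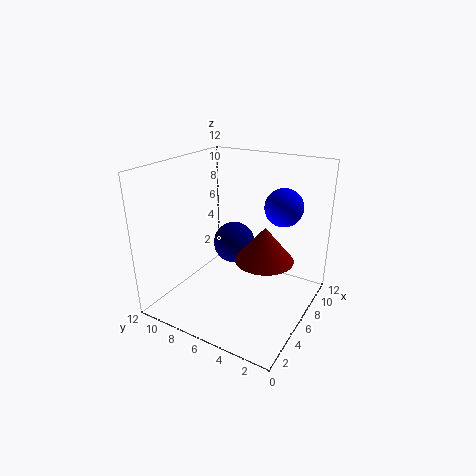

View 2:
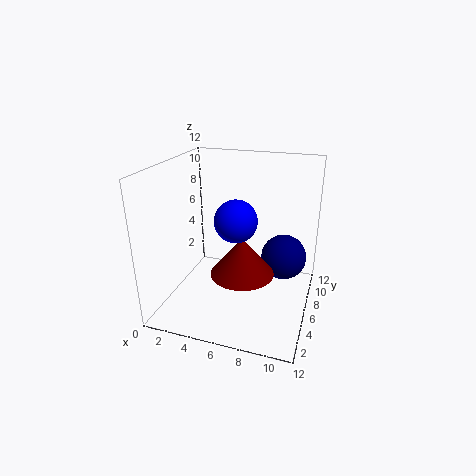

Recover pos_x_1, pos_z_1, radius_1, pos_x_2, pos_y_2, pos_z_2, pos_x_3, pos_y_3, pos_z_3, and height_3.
pos_x_1 = 9.5, pos_z_1 = 3.5, radius_1 = 2, pos_x_2 = 7, pos_y_2 = 2.5, pos_z_2 = 9, pos_x_3 = 7, pos_y_3 = 4, pos_z_3 = 4, height_3 = 3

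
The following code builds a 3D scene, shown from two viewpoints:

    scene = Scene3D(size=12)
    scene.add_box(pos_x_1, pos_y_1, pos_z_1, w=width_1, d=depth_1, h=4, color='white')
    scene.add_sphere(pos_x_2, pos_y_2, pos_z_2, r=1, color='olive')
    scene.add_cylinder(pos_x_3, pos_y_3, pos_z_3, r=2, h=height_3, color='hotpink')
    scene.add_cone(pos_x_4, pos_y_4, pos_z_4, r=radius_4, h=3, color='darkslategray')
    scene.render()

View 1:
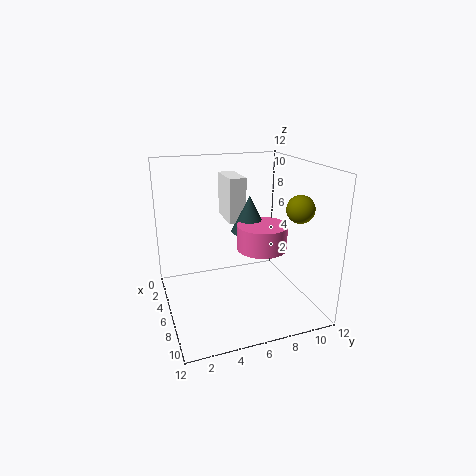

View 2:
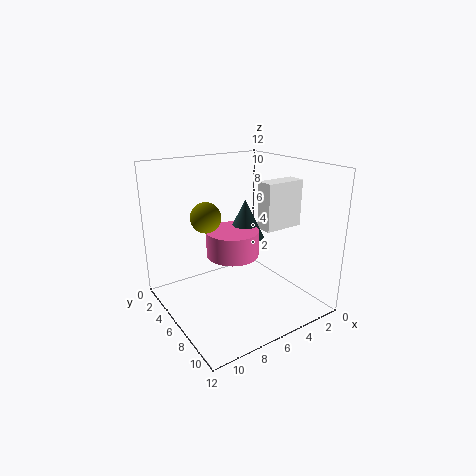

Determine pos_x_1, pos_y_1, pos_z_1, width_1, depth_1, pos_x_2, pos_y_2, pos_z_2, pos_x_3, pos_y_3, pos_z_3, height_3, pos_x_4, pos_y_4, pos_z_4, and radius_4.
pos_x_1 = 0.5, pos_y_1 = 6, pos_z_1 = 6.5, width_1 = 3.5, depth_1 = 1.5, pos_x_2 = 10.5, pos_y_2 = 9, pos_z_2 = 9.5, pos_x_3 = 7.5, pos_y_3 = 7.5, pos_z_3 = 5.5, height_3 = 2, pos_x_4 = 6, pos_y_4 = 7, pos_z_4 = 6.5, radius_4 = 1.5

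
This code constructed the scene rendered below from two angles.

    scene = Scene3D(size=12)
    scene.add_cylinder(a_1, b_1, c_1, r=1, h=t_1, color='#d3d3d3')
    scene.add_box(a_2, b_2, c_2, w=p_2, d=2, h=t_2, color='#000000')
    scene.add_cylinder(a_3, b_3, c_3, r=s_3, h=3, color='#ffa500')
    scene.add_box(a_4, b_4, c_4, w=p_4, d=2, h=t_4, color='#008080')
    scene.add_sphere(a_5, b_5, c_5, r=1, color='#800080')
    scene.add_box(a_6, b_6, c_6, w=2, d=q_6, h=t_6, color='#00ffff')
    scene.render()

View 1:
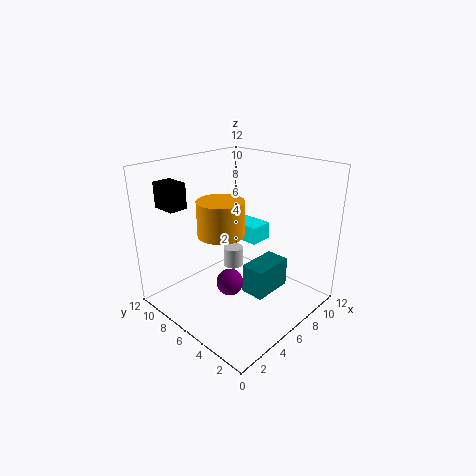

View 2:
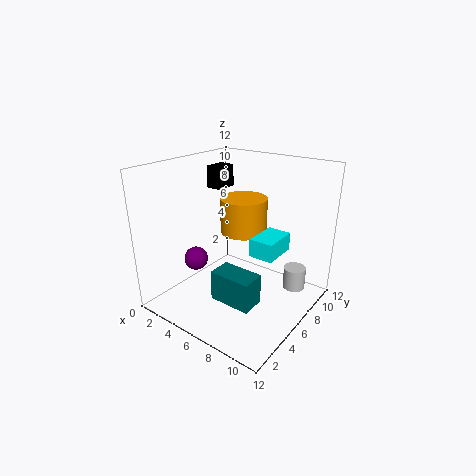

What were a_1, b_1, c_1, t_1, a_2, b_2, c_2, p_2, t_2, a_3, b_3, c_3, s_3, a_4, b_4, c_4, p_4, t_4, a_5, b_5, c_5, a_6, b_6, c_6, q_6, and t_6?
a_1 = 9.5; b_1 = 10; c_1 = 0.5; t_1 = 2; a_2 = 1; b_2 = 8; c_2 = 9; p_2 = 1.5; t_2 = 2; a_3 = 5.5; b_3 = 7.5; c_3 = 6; s_3 = 2; a_4 = 5.5; b_4 = 3; c_4 = 1.5; p_4 = 3.5; t_4 = 2.5; a_5 = 3; b_5 = 4; c_5 = 4; a_6 = 7.5; b_6 = 5.5; c_6 = 5; q_6 = 3; t_6 = 1.5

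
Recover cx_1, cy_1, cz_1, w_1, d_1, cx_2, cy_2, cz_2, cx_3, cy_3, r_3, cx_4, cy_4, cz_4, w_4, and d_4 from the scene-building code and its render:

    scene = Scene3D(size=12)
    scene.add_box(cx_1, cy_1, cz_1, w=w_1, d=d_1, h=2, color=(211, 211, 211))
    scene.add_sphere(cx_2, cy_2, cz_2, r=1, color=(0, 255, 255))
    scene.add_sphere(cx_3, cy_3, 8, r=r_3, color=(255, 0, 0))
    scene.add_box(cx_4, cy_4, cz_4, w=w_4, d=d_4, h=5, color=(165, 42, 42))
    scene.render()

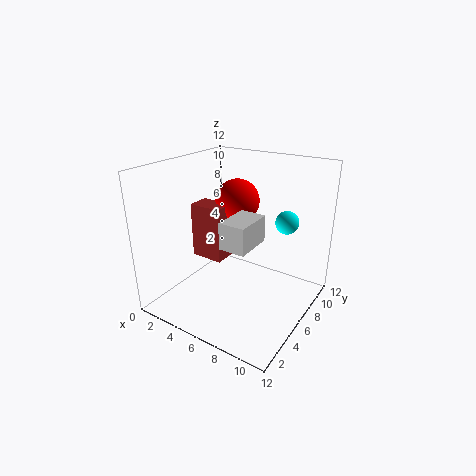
cx_1 = 7; cy_1 = 2; cz_1 = 7; w_1 = 2; d_1 = 3; cx_2 = 9; cy_2 = 9; cz_2 = 7; cx_3 = 4; cy_3 = 9; r_3 = 2; cx_4 = 1; cy_4 = 6; cz_4 = 3; w_4 = 3; d_4 = 2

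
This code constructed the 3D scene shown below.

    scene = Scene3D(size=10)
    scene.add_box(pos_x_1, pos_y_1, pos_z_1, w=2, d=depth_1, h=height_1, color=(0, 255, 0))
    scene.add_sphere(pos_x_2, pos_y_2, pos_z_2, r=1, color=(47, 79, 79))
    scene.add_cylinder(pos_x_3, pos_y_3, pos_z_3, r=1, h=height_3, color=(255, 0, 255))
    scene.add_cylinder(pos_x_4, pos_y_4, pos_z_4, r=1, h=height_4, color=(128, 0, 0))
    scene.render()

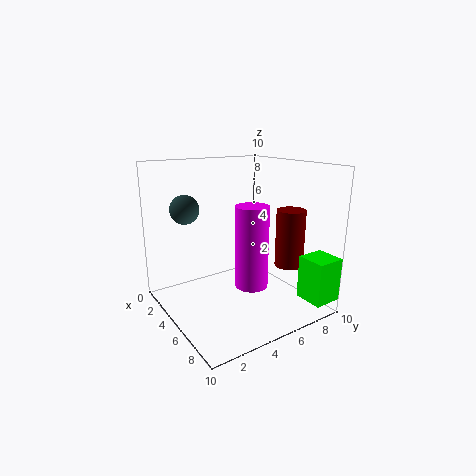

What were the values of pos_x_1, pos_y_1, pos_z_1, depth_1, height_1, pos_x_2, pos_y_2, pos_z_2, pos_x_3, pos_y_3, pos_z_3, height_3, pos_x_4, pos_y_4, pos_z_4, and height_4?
pos_x_1 = 8; pos_y_1 = 8; pos_z_1 = 1; depth_1 = 2; height_1 = 3; pos_x_2 = 3; pos_y_2 = 2; pos_z_2 = 7; pos_x_3 = 8; pos_y_3 = 4; pos_z_3 = 3; height_3 = 5; pos_x_4 = 7; pos_y_4 = 8; pos_z_4 = 3; height_4 = 4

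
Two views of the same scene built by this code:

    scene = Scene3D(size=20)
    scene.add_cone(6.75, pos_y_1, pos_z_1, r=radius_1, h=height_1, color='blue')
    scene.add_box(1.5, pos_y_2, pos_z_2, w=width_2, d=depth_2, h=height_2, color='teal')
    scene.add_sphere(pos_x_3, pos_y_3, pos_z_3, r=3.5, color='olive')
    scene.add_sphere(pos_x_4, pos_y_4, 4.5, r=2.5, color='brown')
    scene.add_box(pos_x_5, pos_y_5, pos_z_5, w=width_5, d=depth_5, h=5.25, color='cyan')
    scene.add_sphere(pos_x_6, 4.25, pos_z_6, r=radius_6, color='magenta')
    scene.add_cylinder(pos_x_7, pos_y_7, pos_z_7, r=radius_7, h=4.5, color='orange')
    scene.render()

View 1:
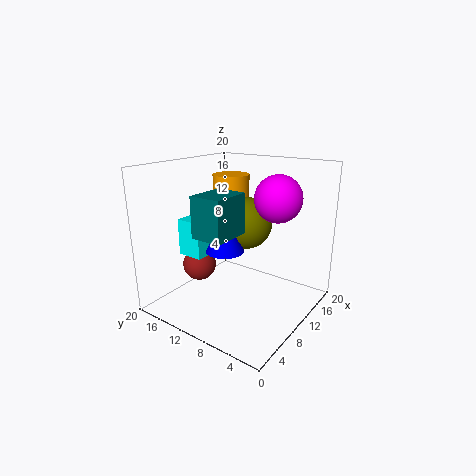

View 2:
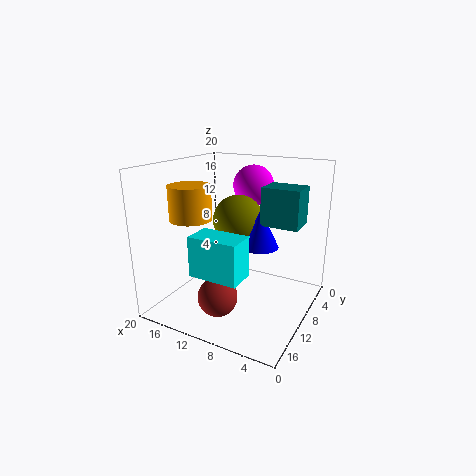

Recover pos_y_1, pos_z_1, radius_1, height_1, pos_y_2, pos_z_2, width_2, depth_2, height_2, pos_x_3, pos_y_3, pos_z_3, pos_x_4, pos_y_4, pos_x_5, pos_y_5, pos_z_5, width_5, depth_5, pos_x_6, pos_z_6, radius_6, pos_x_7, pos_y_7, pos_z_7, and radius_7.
pos_y_1 = 9.75; pos_z_1 = 9.25; radius_1 = 2.5; height_1 = 5.25; pos_y_2 = 6.5; pos_z_2 = 12.5; width_2 = 5; depth_2 = 4; height_2 = 5; pos_x_3 = 10.5; pos_y_3 = 9; pos_z_3 = 12.25; pos_x_4 = 9.25; pos_y_4 = 16.75; pos_x_5 = 6.25; pos_y_5 = 14; pos_z_5 = 7; width_5 = 6.5; depth_5 = 3.75; pos_x_6 = 10.5; pos_z_6 = 16.25; radius_6 = 3; pos_x_7 = 14.5; pos_y_7 = 14.5; pos_z_7 = 13.25; radius_7 = 2.75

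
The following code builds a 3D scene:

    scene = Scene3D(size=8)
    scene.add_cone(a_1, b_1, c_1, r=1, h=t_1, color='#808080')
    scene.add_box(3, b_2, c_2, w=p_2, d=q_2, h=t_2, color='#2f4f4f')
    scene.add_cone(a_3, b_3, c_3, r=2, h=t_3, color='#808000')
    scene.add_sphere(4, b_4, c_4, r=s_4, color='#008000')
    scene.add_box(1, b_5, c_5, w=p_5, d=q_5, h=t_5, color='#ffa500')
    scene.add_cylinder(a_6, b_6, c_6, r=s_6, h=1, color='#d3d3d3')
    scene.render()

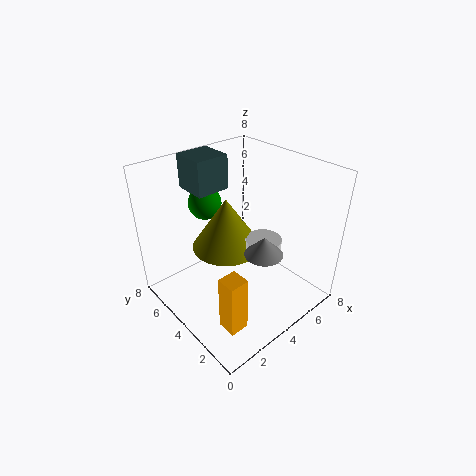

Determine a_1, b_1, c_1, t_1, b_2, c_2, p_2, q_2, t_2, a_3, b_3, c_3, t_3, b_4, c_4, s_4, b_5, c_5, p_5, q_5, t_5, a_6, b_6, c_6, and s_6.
a_1 = 4; b_1 = 2; c_1 = 4; t_1 = 1; b_2 = 6; c_2 = 6; p_2 = 2; q_2 = 2; t_2 = 2; a_3 = 4; b_3 = 5; c_3 = 3; t_3 = 3; b_4 = 7; c_4 = 5; s_4 = 1; b_5 = 1; c_5 = 1; p_5 = 1; q_5 = 1; t_5 = 3; a_6 = 5; b_6 = 3; c_6 = 3; s_6 = 1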